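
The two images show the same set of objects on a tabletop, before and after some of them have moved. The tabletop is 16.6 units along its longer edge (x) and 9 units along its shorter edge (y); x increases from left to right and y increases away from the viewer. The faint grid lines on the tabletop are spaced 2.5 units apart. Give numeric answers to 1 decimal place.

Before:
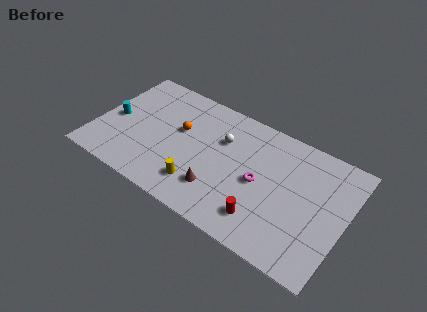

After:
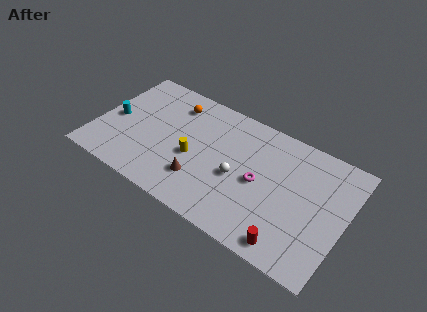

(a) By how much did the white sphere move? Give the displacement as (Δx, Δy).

(1.4, -2.2)

The white sphere was at about (8.2, 6.1) and moved to about (9.6, 3.9).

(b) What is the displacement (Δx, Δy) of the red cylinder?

(1.9, -0.8)

From the two frames, the red cylinder sits at roughly (11.6, 1.9) before and (13.5, 1.1) after.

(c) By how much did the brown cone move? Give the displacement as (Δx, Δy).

(-1.2, 0.1)

The brown cone started near (8.5, 2.3) and ended near (7.3, 2.4).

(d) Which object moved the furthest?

the white sphere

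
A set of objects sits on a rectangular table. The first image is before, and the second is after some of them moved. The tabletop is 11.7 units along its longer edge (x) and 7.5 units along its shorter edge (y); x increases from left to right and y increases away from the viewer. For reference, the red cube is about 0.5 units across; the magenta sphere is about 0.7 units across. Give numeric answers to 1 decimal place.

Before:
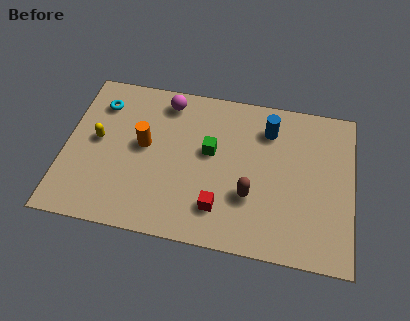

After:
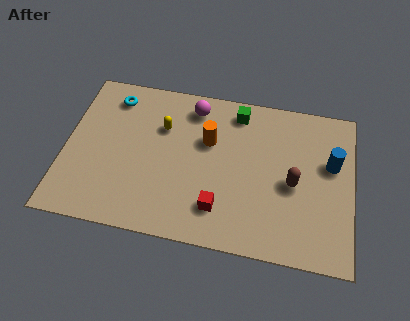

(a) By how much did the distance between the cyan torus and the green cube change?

+0.3

They were about 4.8 units apart before and 5.1 after — 0.3 units further apart.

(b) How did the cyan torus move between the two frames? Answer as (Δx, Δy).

(0.5, 0.4)

From the two frames, the cyan torus sits at roughly (1.3, 5.8) before and (1.8, 6.2) after.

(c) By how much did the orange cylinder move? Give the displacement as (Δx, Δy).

(2.6, 0.7)

The orange cylinder started near (3.2, 4.1) and ended near (5.8, 4.8).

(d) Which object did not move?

the red cube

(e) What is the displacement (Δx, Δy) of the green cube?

(1.0, 2.1)

The green cube was at about (5.9, 4.3) and moved to about (6.9, 6.4).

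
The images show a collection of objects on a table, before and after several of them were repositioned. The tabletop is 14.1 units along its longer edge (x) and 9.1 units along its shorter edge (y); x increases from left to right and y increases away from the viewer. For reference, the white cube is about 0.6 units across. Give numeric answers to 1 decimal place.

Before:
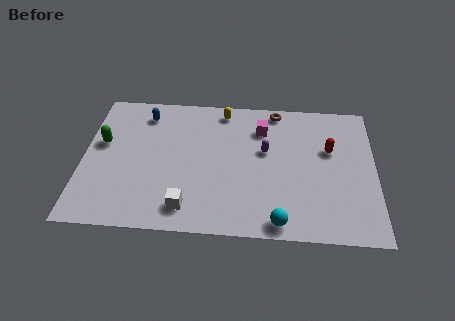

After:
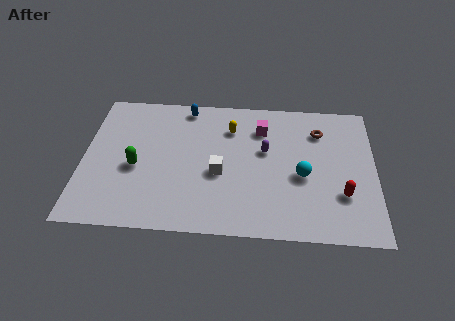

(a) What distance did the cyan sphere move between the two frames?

3.2

The cyan sphere moved from about (9.5, 0.9) to (10.6, 3.9), a distance of √(1.1² + 3.0²) ≈ 3.2.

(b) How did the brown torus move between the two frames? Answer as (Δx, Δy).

(2.1, -1.3)

The brown torus started near (9.3, 8.2) and ended near (11.4, 6.9).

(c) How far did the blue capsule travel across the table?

2.1

From (2.9, 7.5) to (4.9, 8.1), the blue capsule covered √(2.0² + 0.6²) ≈ 2.1 units.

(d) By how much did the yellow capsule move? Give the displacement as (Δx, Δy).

(0.4, -1.2)

The yellow capsule started near (6.7, 8.0) and ended near (7.1, 6.8).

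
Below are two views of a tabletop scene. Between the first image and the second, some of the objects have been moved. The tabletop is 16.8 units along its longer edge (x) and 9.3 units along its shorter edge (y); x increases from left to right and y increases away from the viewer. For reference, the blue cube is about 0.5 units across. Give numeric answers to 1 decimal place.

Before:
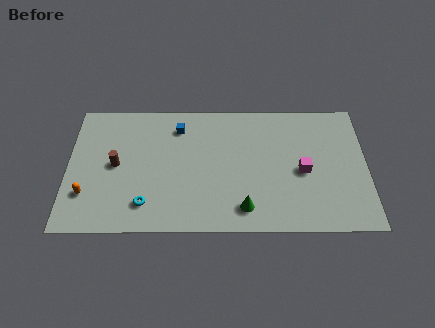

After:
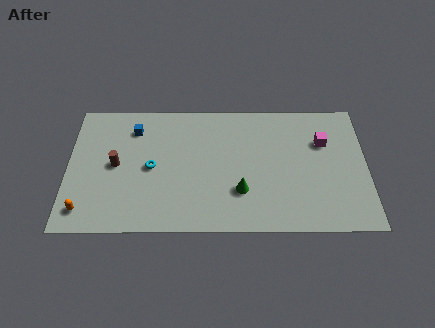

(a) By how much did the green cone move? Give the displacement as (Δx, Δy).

(-0.2, 1.2)

From the two frames, the green cone sits at roughly (9.9, 1.6) before and (9.7, 2.8) after.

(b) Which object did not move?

the brown cylinder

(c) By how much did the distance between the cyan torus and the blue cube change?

-2.8

Before: roughly 5.8 units apart; after: 3.0. That's 2.8 units closer together.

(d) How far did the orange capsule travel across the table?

1.1

From (1.1, 2.6) to (1.0, 1.5), the orange capsule covered √(0.1² + 1.1²) ≈ 1.1 units.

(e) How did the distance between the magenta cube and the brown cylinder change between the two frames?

+1.3

The distance was about 10.5 in the first image and 11.8 in the second, so they moved 1.3 units further apart.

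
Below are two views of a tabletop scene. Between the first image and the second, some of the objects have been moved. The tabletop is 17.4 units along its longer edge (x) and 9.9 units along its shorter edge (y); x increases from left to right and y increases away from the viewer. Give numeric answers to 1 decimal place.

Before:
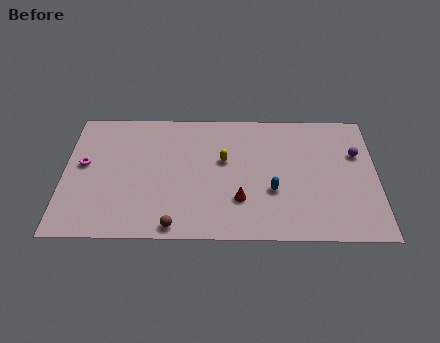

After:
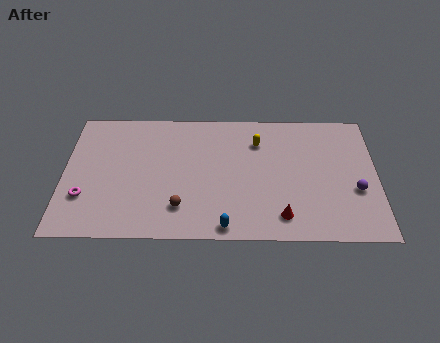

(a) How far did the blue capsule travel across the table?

3.7

From (11.6, 3.6) to (9.0, 0.9), the blue capsule covered √(2.6² + 2.7²) ≈ 3.7 units.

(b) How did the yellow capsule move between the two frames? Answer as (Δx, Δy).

(1.9, 1.5)

The yellow capsule started near (8.9, 5.9) and ended near (10.8, 7.4).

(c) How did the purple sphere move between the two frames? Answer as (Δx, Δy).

(-0.1, -2.8)

The purple sphere started near (16.3, 6.5) and ended near (16.2, 3.7).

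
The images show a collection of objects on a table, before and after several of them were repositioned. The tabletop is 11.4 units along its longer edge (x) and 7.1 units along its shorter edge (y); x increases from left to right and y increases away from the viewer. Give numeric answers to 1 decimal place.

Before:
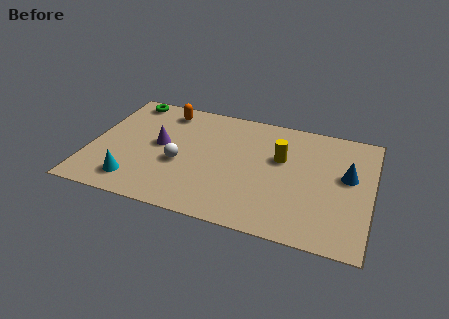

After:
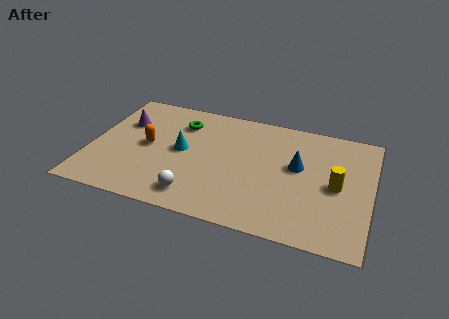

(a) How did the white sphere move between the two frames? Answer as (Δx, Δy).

(0.8, -1.7)

The white sphere started near (3.7, 2.9) and ended near (4.5, 1.2).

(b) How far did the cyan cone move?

2.9

The cyan cone moved from about (2.0, 1.3) to (3.7, 3.7), a distance of √(1.7² + 2.4²) ≈ 2.9.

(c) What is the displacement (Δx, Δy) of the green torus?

(2.3, -0.9)

From the two frames, the green torus sits at roughly (1.2, 6.3) before and (3.5, 5.4) after.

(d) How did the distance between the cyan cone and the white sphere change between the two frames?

+0.3

Before: roughly 2.3 units apart; after: 2.6. That's 0.3 units further apart.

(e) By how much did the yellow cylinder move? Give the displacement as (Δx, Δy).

(2.3, -1.0)

The yellow cylinder started near (7.7, 4.4) and ended near (10.0, 3.4).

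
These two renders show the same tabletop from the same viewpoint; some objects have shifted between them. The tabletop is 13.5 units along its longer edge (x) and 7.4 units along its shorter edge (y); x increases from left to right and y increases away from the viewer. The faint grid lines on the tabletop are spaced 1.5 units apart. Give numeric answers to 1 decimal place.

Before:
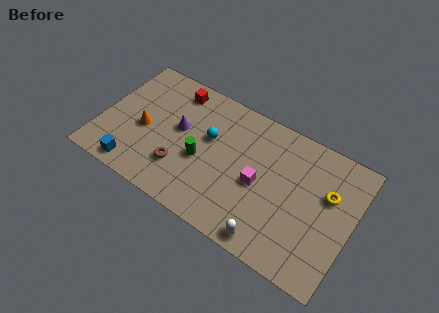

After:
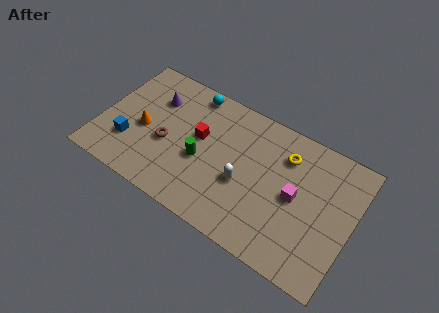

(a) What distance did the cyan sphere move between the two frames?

2.5

From (5.7, 4.5) to (4.4, 6.6), the cyan sphere covered √(1.3² + 2.1²) ≈ 2.5 units.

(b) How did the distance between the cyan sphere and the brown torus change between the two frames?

+0.9

The distance was about 2.7 in the first image and 3.6 in the second, so they moved 0.9 units further apart.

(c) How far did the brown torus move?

1.3

From (4.5, 2.1) to (3.6, 3.1), the brown torus covered √(0.9² + 1.0²) ≈ 1.3 units.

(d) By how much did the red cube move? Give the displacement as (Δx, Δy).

(1.7, -2.0)

The red cube started near (3.5, 6.3) and ended near (5.2, 4.3).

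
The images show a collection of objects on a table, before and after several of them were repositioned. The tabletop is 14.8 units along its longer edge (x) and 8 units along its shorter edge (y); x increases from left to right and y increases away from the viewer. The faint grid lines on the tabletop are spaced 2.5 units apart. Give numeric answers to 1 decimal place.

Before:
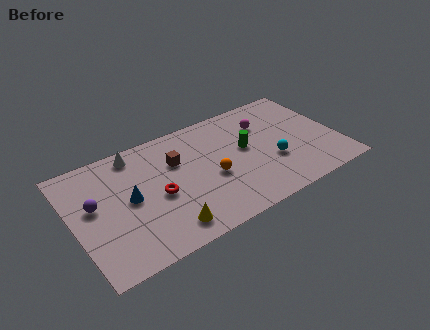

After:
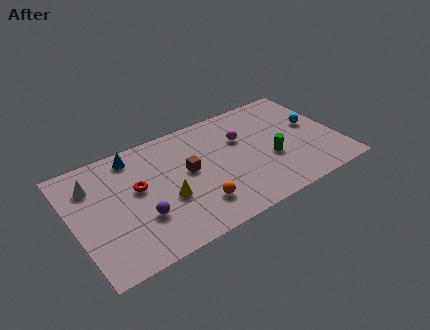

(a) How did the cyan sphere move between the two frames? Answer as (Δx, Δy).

(2.6, 1.6)

From the two frames, the cyan sphere sits at roughly (11.0, 2.9) before and (13.6, 4.5) after.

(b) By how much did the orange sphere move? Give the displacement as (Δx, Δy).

(-1.1, -1.5)

From the two frames, the orange sphere sits at roughly (7.6, 3.4) before and (6.5, 1.9) after.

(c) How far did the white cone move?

2.7

The white cone was near (3.8, 7.0) before and (1.3, 6.0) after, so it travelled √(2.5² + 1.0²) ≈ 2.7 units.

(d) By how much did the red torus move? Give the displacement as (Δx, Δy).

(-1.0, 1.0)

The red torus started near (4.6, 3.6) and ended near (3.6, 4.6).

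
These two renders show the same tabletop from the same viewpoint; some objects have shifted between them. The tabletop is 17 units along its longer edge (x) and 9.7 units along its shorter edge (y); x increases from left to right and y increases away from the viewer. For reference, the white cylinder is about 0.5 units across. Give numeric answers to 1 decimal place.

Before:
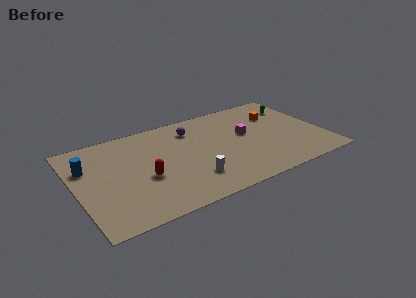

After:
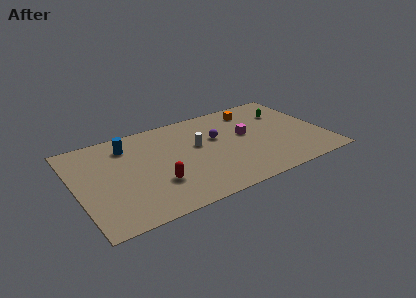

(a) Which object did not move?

the magenta cube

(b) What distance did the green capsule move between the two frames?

0.9

The green capsule moved from about (15.6, 7.3) to (14.8, 6.9), a distance of √(0.8² + 0.4²) ≈ 0.9.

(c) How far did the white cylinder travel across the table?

3.4

From (7.5, 2.4) to (8.4, 5.7), the white cylinder covered √(0.9² + 3.3²) ≈ 3.4 units.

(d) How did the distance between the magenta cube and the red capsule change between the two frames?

-0.4

Before: roughly 7.5 units apart; after: 7.1. That's 0.4 units closer together.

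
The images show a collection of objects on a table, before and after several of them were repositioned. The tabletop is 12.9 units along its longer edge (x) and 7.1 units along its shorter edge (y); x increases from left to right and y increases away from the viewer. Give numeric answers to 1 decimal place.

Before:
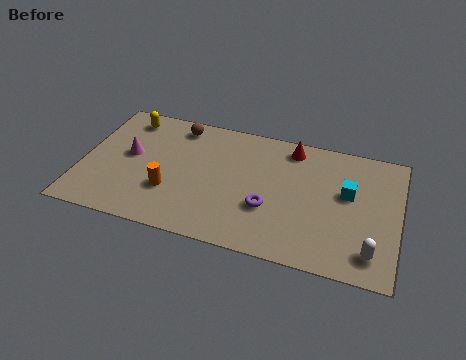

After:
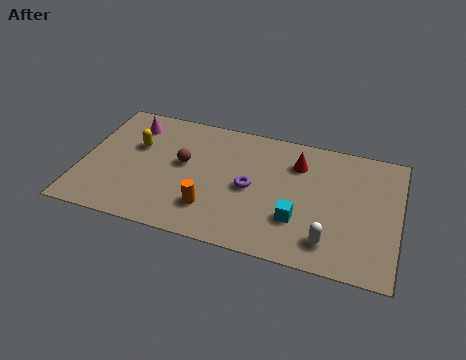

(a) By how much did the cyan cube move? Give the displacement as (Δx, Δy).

(-1.9, -2.0)

The cyan cube started near (10.8, 4.2) and ended near (8.9, 2.2).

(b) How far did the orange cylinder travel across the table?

1.8

The orange cylinder was near (3.7, 2.3) before and (5.4, 1.8) after, so it travelled √(1.7² + 0.5²) ≈ 1.8 units.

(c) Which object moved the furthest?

the cyan cube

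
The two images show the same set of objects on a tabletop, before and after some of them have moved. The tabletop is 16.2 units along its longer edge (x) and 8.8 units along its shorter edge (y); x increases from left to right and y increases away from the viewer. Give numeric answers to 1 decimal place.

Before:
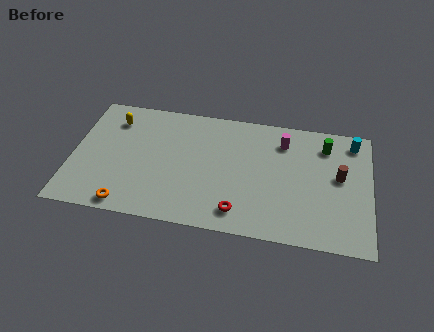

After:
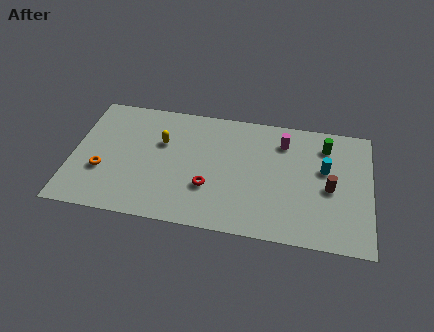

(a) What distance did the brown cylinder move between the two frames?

1.0

From (14.5, 4.9) to (14.0, 4.0), the brown cylinder covered √(0.5² + 0.9²) ≈ 1.0 units.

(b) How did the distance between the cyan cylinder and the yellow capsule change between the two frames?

-4.2

Before: roughly 13.1 units apart; after: 8.9. That's 4.2 units closer together.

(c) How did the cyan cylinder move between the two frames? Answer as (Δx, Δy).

(-1.5, -2.2)

The cyan cylinder was at about (15.2, 7.5) and moved to about (13.7, 5.3).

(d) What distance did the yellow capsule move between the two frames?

3.0

The yellow capsule moved from about (2.1, 6.9) to (4.8, 5.7), a distance of √(2.7² + 1.2²) ≈ 3.0.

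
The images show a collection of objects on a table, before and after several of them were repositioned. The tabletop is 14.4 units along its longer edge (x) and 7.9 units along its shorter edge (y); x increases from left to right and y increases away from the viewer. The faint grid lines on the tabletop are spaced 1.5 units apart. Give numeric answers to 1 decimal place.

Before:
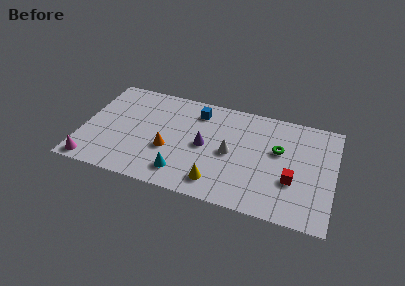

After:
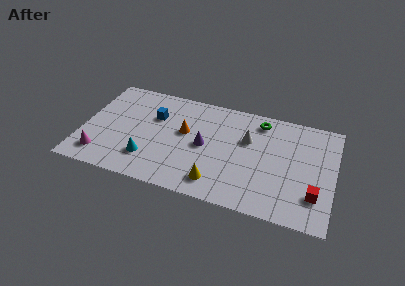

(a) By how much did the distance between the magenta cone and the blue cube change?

-3.2

They were about 7.9 units apart before and 4.7 after — 3.2 units closer together.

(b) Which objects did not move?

the purple cone and the yellow cone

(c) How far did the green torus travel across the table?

2.2

The green torus was near (11.2, 4.8) before and (10.0, 6.7) after, so it travelled √(1.2² + 1.9²) ≈ 2.2 units.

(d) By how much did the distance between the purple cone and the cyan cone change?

+1.0

The distance was about 2.6 in the first image and 3.6 in the second, so they moved 1.0 units further apart.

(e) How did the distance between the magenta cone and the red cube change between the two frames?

+0.7

Before: roughly 11.5 units apart; after: 12.2. That's 0.7 units further apart.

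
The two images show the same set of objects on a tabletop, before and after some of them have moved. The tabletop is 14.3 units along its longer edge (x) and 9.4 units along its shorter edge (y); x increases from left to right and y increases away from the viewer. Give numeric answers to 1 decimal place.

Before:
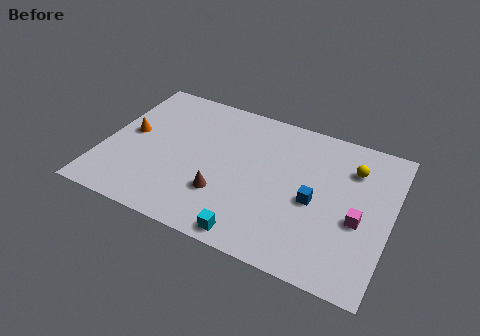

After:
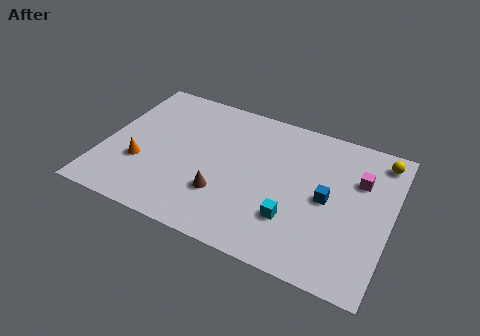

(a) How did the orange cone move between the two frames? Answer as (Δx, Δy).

(0.8, -1.8)

The orange cone was at about (1.2, 5.0) and moved to about (2.0, 3.2).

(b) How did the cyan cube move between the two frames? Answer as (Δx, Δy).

(1.8, 1.8)

The cyan cube started near (7.9, 0.9) and ended near (9.7, 2.7).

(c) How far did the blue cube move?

0.7

The blue cube was near (10.6, 4.2) before and (11.2, 4.6) after, so it travelled √(0.6² + 0.4²) ≈ 0.7 units.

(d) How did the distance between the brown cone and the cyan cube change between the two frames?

+1.0

The distance was about 2.5 in the first image and 3.5 in the second, so they moved 1.0 units further apart.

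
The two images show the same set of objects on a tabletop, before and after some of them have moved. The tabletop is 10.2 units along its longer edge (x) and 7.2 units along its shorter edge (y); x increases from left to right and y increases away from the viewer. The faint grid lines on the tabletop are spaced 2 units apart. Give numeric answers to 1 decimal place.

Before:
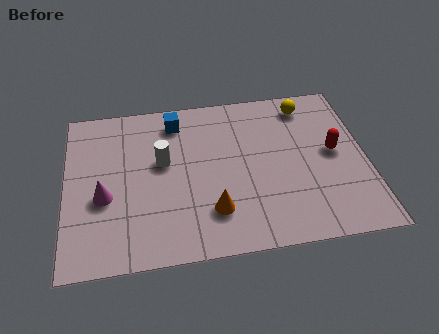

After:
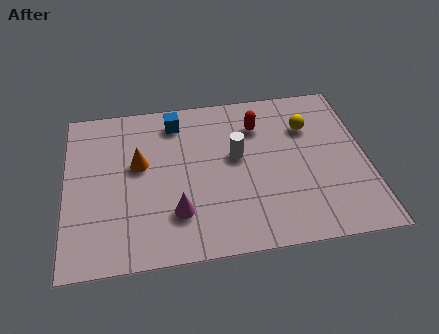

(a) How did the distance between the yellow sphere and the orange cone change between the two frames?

+0.4

They were about 5.5 units apart before and 5.9 after — 0.4 units further apart.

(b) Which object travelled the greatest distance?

the orange cone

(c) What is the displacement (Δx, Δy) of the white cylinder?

(2.5, -0.1)

The white cylinder was at about (3.3, 4.2) and moved to about (5.8, 4.1).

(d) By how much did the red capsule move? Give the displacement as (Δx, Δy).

(-2.5, 1.6)

From the two frames, the red capsule sits at roughly (9.1, 3.8) before and (6.6, 5.4) after.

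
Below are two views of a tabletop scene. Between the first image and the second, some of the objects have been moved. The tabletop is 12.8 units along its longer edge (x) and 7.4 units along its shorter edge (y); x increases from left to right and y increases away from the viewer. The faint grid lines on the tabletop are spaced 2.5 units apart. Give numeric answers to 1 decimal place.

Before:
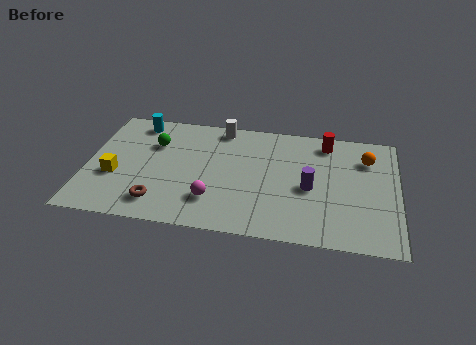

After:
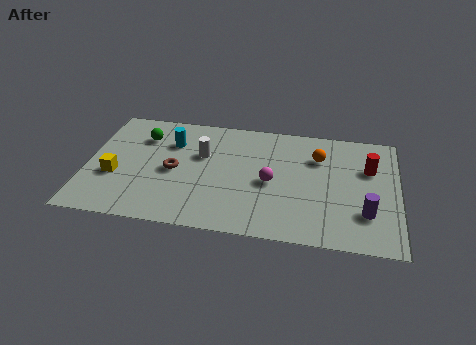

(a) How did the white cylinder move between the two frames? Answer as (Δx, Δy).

(-0.7, -1.9)

From the two frames, the white cylinder sits at roughly (5.4, 6.6) before and (4.7, 4.7) after.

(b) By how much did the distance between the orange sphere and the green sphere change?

-1.5

The distance was about 8.8 in the first image and 7.3 in the second, so they moved 1.5 units closer together.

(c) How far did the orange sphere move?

2.0

The orange sphere moved from about (11.5, 5.5) to (9.5, 5.3), a distance of √(2.0² + 0.2²) ≈ 2.0.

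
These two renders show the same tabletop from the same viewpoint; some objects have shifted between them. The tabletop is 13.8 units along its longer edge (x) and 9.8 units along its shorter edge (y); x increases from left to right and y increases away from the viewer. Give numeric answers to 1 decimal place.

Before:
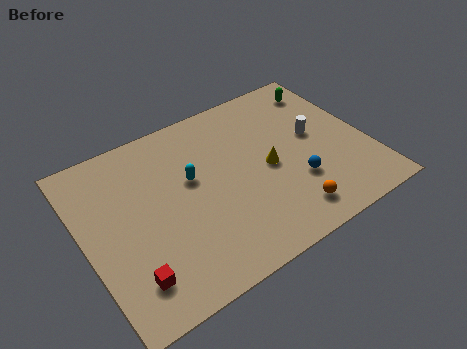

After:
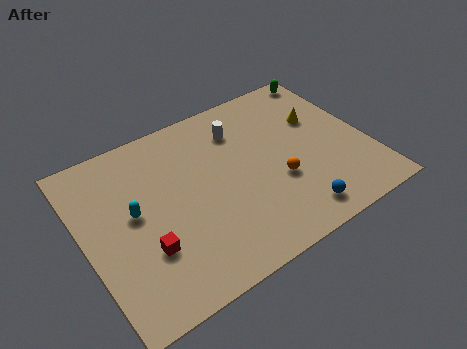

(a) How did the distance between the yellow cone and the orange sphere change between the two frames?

+0.7

Before: roughly 3.0 units apart; after: 3.7. That's 0.7 units further apart.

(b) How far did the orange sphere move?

2.0

From (9.3, 1.6) to (9.2, 3.6), the orange sphere covered √(0.1² + 2.0²) ≈ 2.0 units.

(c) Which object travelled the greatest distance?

the white cylinder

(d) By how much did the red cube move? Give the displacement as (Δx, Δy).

(0.9, 1.1)

The red cube started near (1.7, 2.0) and ended near (2.6, 3.1).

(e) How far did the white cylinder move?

4.0

The white cylinder moved from about (11.4, 5.4) to (8.0, 7.5), a distance of √(3.4² + 2.1²) ≈ 4.0.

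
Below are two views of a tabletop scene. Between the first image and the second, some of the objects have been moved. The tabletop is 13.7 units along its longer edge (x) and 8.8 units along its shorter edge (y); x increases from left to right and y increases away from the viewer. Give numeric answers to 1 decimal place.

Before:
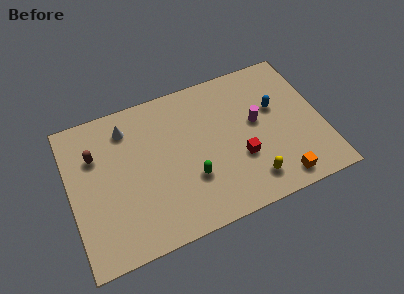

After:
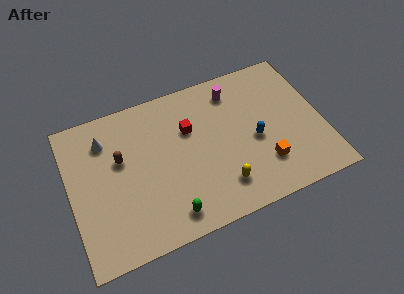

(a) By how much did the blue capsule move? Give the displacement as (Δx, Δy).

(-1.3, -1.5)

The blue capsule was at about (11.3, 5.4) and moved to about (10.0, 3.9).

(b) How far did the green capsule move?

2.1

From (6.4, 2.9) to (5.0, 1.3), the green capsule covered √(1.4² + 1.6²) ≈ 2.1 units.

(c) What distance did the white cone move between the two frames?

1.2

From (3.3, 7.1) to (2.1, 6.8), the white cone covered √(1.2² + 0.3²) ≈ 1.2 units.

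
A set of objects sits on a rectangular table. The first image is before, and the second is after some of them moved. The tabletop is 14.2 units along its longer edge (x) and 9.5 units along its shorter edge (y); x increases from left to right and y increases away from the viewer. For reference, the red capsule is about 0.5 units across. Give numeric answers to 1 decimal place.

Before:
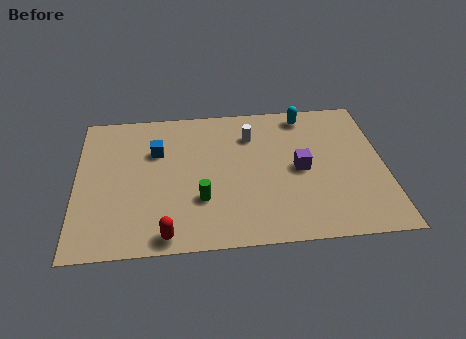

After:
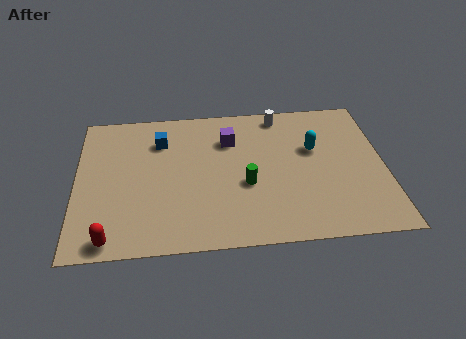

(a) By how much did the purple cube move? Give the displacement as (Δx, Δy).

(-3.2, 2.3)

The purple cube was at about (10.3, 4.6) and moved to about (7.1, 6.9).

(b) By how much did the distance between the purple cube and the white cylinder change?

-0.5

The distance was about 3.3 in the first image and 2.8 in the second, so they moved 0.5 units closer together.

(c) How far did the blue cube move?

0.7

The blue cube moved from about (3.7, 6.4) to (3.9, 7.1), a distance of √(0.2² + 0.7²) ≈ 0.7.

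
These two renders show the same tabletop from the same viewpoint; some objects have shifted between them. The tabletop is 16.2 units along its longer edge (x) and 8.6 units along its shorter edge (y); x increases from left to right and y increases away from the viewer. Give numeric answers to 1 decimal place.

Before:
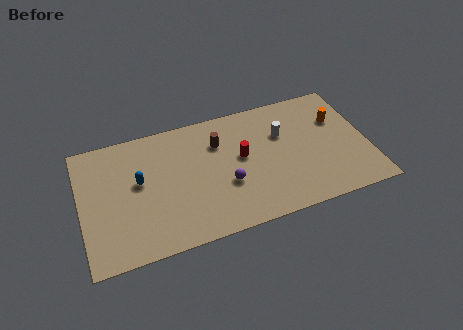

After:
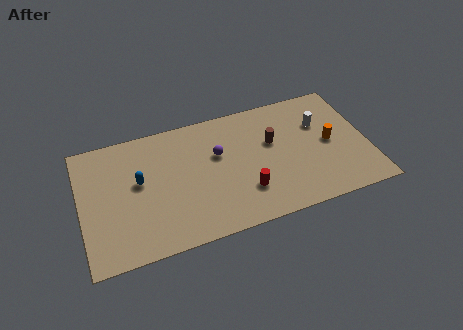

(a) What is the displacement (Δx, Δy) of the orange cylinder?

(-0.6, -1.5)

The orange cylinder started near (14.7, 5.8) and ended near (14.1, 4.3).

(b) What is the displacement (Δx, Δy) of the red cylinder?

(0.0, -2.4)

The red cylinder started near (9.1, 4.8) and ended near (9.1, 2.4).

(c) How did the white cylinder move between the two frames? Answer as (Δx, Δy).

(2.2, 0.1)

From the two frames, the white cylinder sits at roughly (11.5, 5.7) before and (13.7, 5.8) after.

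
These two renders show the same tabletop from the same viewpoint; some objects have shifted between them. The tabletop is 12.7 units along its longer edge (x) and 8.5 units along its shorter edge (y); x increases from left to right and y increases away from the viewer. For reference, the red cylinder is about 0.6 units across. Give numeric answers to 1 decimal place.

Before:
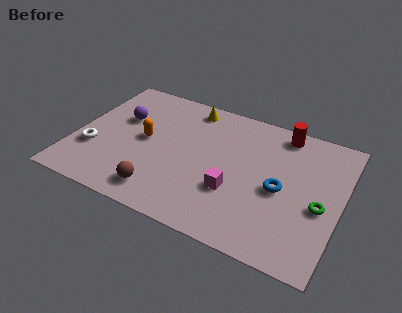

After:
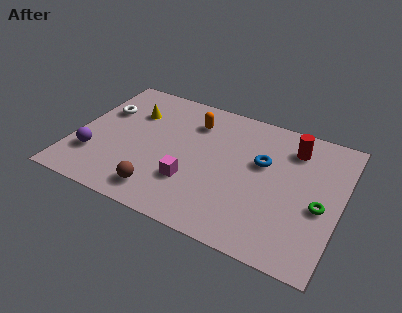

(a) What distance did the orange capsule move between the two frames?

3.0

The orange capsule moved from about (3.3, 4.4) to (5.4, 6.5), a distance of √(2.1² + 2.1²) ≈ 3.0.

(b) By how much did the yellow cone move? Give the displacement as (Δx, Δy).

(-2.6, -1.4)

The yellow cone started near (5.1, 7.4) and ended near (2.5, 6.0).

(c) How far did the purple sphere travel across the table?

3.1

From (2.0, 5.4) to (1.1, 2.4), the purple sphere covered √(0.9² + 3.0²) ≈ 3.1 units.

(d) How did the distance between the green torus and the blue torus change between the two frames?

+1.4

They were about 1.9 units apart before and 3.3 after — 1.4 units further apart.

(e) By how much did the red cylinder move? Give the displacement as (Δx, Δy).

(0.6, -0.8)

From the two frames, the red cylinder sits at roughly (9.6, 7.5) before and (10.2, 6.7) after.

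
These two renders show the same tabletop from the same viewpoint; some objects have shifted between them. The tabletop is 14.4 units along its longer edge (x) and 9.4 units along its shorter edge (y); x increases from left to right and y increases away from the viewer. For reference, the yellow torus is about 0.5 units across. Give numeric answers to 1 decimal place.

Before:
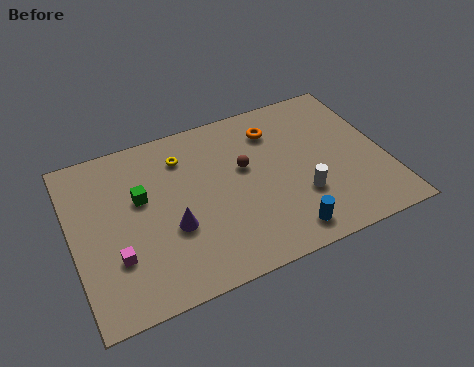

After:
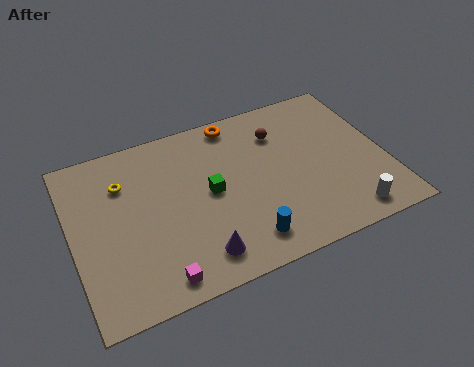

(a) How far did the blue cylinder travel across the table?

1.8

The blue cylinder moved from about (9.3, 1.3) to (7.5, 1.6), a distance of √(1.8² + 0.3²) ≈ 1.8.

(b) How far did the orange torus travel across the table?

2.0

The orange torus moved from about (9.6, 7.3) to (7.9, 8.4), a distance of √(1.7² + 1.1²) ≈ 2.0.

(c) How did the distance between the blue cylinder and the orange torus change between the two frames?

+0.8

Before: roughly 6.0 units apart; after: 6.8. That's 0.8 units further apart.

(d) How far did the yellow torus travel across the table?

2.8

From (5.3, 7.3) to (2.5, 6.8), the yellow torus covered √(2.8² + 0.5²) ≈ 2.8 units.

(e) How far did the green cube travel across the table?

3.2

The green cube was near (3.2, 5.7) before and (6.3, 4.8) after, so it travelled √(3.1² + 0.9²) ≈ 3.2 units.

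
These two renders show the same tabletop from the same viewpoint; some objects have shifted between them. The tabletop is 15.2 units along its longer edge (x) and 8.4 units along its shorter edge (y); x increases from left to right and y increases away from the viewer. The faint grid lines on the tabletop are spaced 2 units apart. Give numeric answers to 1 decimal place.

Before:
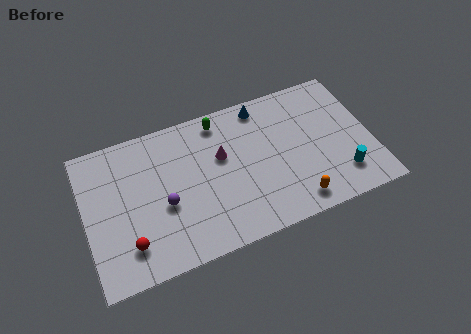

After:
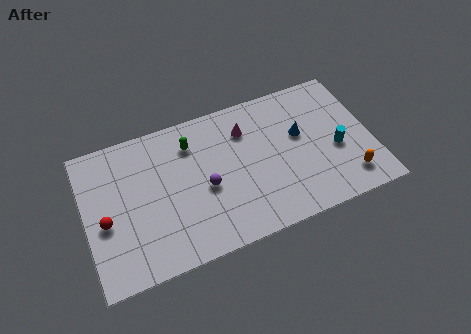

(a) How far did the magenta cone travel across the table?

1.8

The magenta cone moved from about (7.3, 5.2) to (8.7, 6.3), a distance of √(1.4² + 1.1²) ≈ 1.8.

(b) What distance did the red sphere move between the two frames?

2.0

The red sphere was near (2.1, 1.9) before and (1.0, 3.6) after, so it travelled √(1.1² + 1.7²) ≈ 2.0 units.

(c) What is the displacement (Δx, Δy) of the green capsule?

(-1.6, -0.8)

From the two frames, the green capsule sits at roughly (7.4, 7.3) before and (5.8, 6.5) after.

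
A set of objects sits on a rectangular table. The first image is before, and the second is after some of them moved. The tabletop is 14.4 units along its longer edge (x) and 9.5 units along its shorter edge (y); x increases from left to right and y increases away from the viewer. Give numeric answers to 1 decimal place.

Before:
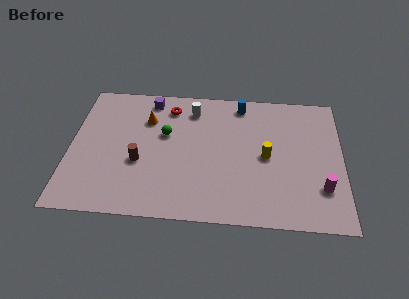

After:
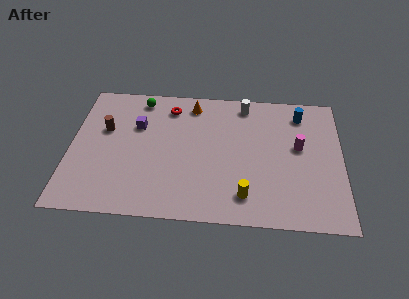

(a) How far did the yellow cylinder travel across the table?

3.0

The yellow cylinder was near (10.4, 4.6) before and (9.3, 1.8) after, so it travelled √(1.1² + 2.8²) ≈ 3.0 units.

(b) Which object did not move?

the red torus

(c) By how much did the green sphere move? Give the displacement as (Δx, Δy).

(-1.4, 2.5)

The green sphere started near (5.0, 5.8) and ended near (3.6, 8.3).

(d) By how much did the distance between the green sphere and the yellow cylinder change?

+3.1

The distance was about 5.5 in the first image and 8.6 in the second, so they moved 3.1 units further apart.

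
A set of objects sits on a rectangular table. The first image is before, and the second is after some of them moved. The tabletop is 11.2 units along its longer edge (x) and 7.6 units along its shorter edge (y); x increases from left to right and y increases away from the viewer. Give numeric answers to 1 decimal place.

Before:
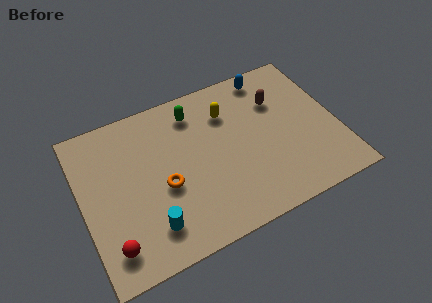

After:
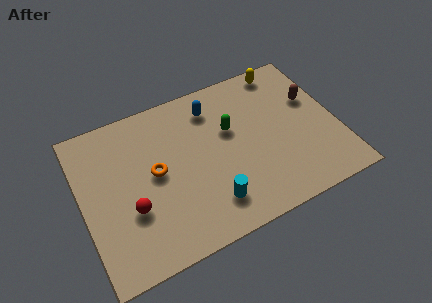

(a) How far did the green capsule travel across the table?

2.1

The green capsule was near (5.2, 6.2) before and (6.6, 4.7) after, so it travelled √(1.4² + 1.5²) ≈ 2.1 units.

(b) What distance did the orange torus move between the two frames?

0.9

The orange torus was near (3.5, 3.2) before and (3.2, 4.0) after, so it travelled √(0.3² + 0.8²) ≈ 0.9 units.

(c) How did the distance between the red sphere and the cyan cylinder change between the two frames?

+1.8

The distance was about 1.7 in the first image and 3.5 in the second, so they moved 1.8 units further apart.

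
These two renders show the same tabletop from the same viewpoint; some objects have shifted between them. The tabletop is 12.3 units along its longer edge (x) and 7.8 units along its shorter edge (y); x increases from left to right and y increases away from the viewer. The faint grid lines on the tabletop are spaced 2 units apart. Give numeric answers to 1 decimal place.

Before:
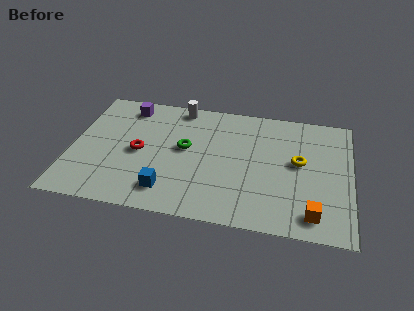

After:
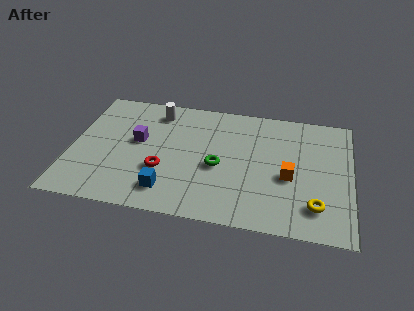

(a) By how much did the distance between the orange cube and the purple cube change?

-3.2

The distance was about 10.0 in the first image and 6.8 in the second, so they moved 3.2 units closer together.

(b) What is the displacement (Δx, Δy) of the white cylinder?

(-1.0, -0.5)

The white cylinder started near (4.6, 7.0) and ended near (3.6, 6.5).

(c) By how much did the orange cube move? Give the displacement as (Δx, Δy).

(-1.1, 2.1)

The orange cube started near (10.7, 1.2) and ended near (9.6, 3.3).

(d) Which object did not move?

the blue cube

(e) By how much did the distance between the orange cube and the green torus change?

-3.4

They were about 6.5 units apart before and 3.1 after — 3.4 units closer together.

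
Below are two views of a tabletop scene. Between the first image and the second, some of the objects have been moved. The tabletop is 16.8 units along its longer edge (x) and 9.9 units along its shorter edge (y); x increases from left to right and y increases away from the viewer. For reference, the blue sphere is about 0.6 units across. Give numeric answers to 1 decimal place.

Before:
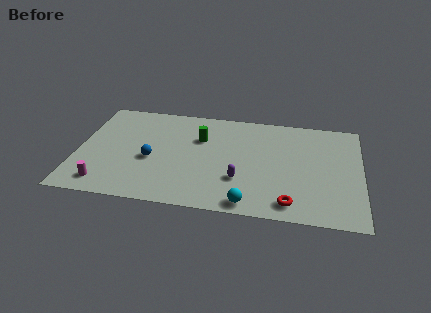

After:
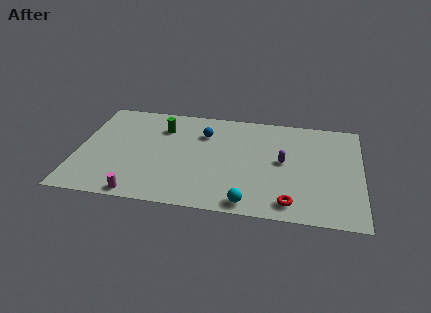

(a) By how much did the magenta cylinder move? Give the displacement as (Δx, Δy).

(2.1, -0.7)

The magenta cylinder started near (1.8, 1.5) and ended near (3.9, 0.8).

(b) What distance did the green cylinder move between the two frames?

2.4

The green cylinder moved from about (7.2, 6.7) to (4.9, 7.4), a distance of √(2.3² + 0.7²) ≈ 2.4.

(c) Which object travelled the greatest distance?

the blue sphere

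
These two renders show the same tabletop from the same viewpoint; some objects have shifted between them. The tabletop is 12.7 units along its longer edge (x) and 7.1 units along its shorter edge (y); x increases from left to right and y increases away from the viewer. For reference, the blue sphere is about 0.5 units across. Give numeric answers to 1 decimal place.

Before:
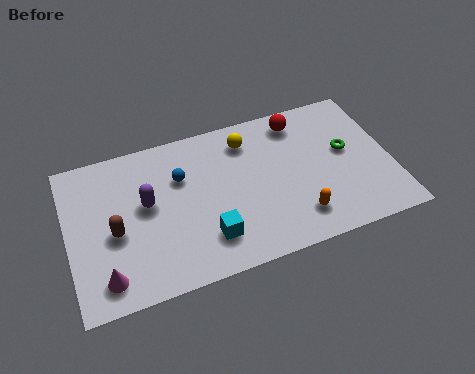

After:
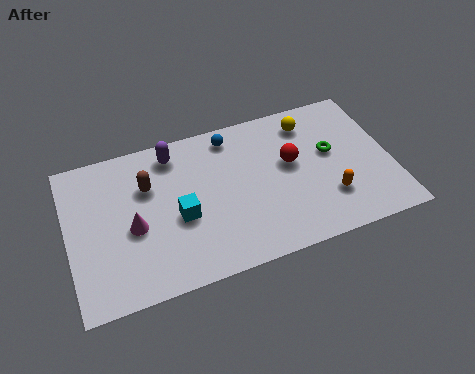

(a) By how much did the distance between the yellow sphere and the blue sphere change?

+0.3

They were about 2.8 units apart before and 3.1 after — 0.3 units further apart.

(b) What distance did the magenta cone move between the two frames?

2.2

From (1.3, 1.2) to (2.5, 3.1), the magenta cone covered √(1.2² + 1.9²) ≈ 2.2 units.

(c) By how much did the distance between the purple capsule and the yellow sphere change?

+1.0

Before: roughly 4.4 units apart; after: 5.4. That's 1.0 units further apart.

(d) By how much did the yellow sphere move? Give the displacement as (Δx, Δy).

(2.5, 0.1)

From the two frames, the yellow sphere sits at roughly (7.2, 5.7) before and (9.7, 5.8) after.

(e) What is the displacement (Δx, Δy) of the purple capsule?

(1.2, 2.0)

From the two frames, the purple capsule sits at roughly (3.1, 4.0) before and (4.3, 6.0) after.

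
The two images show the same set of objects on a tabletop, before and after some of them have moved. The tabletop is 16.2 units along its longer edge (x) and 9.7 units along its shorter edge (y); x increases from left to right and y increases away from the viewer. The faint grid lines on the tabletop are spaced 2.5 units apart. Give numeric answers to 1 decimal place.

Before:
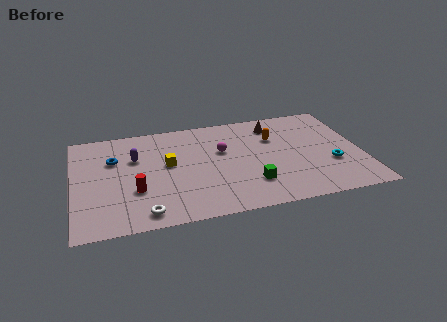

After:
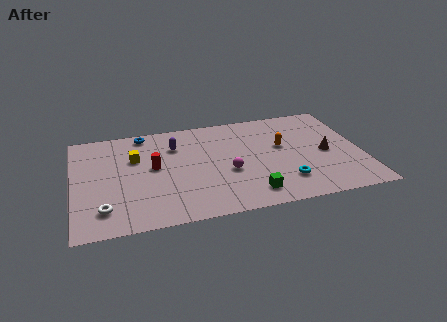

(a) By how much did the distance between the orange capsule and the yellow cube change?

+2.1

Before: roughly 6.2 units apart; after: 8.3. That's 2.1 units further apart.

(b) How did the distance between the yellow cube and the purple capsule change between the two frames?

+0.3

Before: roughly 2.1 units apart; after: 2.4. That's 0.3 units further apart.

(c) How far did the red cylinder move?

2.3

From (3.4, 3.3) to (4.5, 5.3), the red cylinder covered √(1.1² + 2.0²) ≈ 2.3 units.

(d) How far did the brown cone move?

4.3

The brown cone moved from about (11.5, 7.9) to (14.2, 4.5), a distance of √(2.7² + 3.4²) ≈ 4.3.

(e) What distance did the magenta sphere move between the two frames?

2.1

The magenta sphere was near (8.4, 6.0) before and (8.6, 3.9) after, so it travelled √(0.2² + 2.1²) ≈ 2.1 units.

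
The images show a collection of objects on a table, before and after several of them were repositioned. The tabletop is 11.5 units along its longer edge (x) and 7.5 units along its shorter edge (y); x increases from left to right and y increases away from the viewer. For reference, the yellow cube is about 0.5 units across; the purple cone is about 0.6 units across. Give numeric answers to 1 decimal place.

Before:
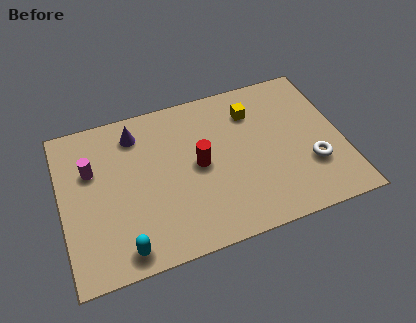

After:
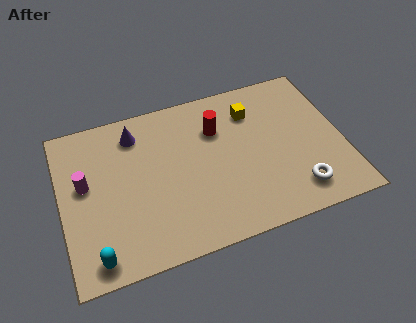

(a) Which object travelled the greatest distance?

the red cylinder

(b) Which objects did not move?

the yellow cube and the purple cone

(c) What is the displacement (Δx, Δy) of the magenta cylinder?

(-0.3, -0.6)

The magenta cylinder was at about (1.3, 4.9) and moved to about (1.0, 4.3).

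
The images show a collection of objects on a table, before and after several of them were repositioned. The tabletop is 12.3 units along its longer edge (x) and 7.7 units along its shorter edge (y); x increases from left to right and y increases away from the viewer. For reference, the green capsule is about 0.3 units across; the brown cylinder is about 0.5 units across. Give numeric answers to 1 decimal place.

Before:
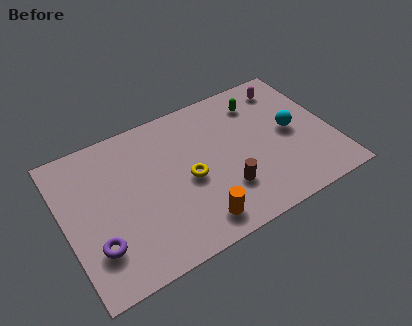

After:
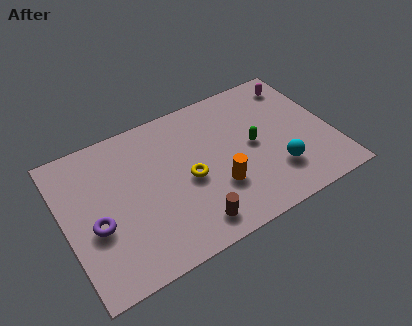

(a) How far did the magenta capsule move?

0.5

The magenta capsule was near (10.7, 6.4) before and (11.2, 6.4) after, so it travelled √(0.5² + 0.0²) ≈ 0.5 units.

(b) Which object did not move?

the yellow torus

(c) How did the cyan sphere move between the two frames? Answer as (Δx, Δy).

(-1.0, -1.8)

From the two frames, the cyan sphere sits at roughly (10.5, 3.9) before and (9.5, 2.1) after.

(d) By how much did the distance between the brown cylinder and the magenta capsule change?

+2.3

Before: roughly 5.5 units apart; after: 7.8. That's 2.3 units further apart.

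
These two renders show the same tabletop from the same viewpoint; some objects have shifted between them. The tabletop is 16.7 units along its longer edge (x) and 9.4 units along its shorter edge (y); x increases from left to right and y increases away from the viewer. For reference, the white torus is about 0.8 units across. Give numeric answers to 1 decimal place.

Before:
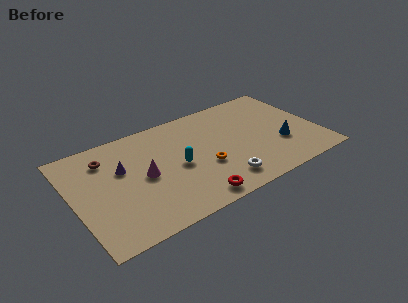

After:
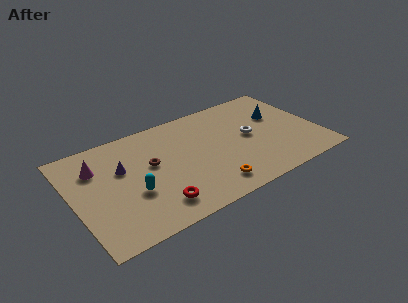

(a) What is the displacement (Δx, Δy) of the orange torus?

(0.1, -1.9)

The orange torus was at about (8.7, 3.5) and moved to about (8.8, 1.6).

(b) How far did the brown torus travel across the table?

3.4

The brown torus was near (2.5, 7.3) before and (5.3, 5.4) after, so it travelled √(2.8² + 1.9²) ≈ 3.4 units.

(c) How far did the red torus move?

2.5

The red torus was near (7.5, 1.1) before and (5.1, 1.8) after, so it travelled √(2.4² + 0.7²) ≈ 2.5 units.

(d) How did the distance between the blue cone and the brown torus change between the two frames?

-3.2

The distance was about 12.2 in the first image and 9.0 in the second, so they moved 3.2 units closer together.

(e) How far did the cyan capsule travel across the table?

3.3

The cyan capsule moved from about (7.0, 4.4) to (3.8, 3.5), a distance of √(3.2² + 0.9²) ≈ 3.3.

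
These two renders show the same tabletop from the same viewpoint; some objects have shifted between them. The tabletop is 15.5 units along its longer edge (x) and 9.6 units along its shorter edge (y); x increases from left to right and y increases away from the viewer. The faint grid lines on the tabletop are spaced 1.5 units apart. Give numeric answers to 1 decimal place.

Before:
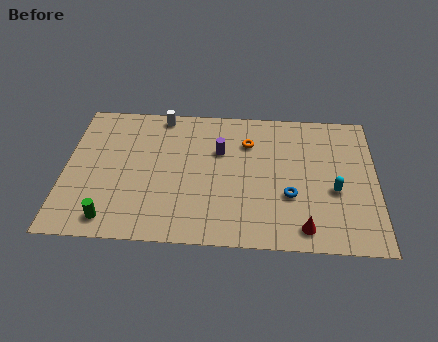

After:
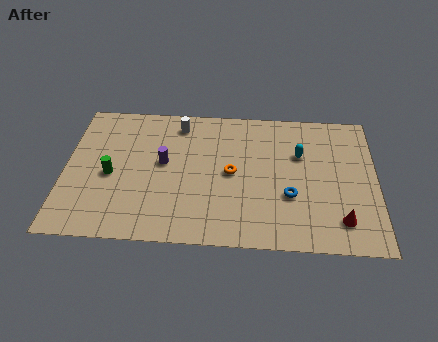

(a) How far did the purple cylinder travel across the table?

3.0

From (7.7, 6.3) to (4.9, 5.3), the purple cylinder covered √(2.8² + 1.0²) ≈ 3.0 units.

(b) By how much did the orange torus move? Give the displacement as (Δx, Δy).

(-0.8, -2.2)

The orange torus was at about (9.1, 7.0) and moved to about (8.3, 4.8).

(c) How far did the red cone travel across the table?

1.9

The red cone moved from about (11.9, 1.3) to (13.7, 1.9), a distance of √(1.8² + 0.6²) ≈ 1.9.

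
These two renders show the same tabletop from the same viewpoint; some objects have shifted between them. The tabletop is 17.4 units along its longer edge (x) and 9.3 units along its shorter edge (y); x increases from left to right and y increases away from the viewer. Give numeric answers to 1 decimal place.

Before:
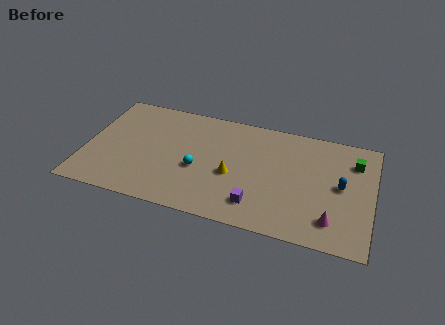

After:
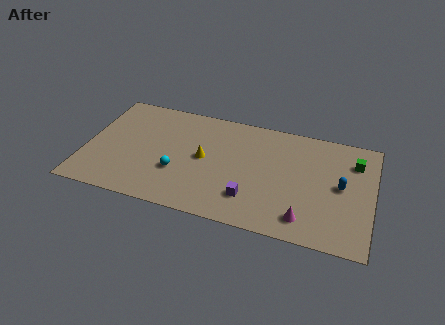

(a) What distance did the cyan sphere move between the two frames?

1.3

From (6.9, 3.8) to (5.7, 3.2), the cyan sphere covered √(1.2² + 0.6²) ≈ 1.3 units.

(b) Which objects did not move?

the green cube and the blue capsule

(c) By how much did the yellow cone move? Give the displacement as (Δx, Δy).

(-1.8, 0.9)

The yellow cone was at about (9.0, 3.9) and moved to about (7.2, 4.8).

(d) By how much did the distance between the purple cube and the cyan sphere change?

+0.4

The distance was about 4.2 in the first image and 4.6 in the second, so they moved 0.4 units further apart.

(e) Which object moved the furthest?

the yellow cone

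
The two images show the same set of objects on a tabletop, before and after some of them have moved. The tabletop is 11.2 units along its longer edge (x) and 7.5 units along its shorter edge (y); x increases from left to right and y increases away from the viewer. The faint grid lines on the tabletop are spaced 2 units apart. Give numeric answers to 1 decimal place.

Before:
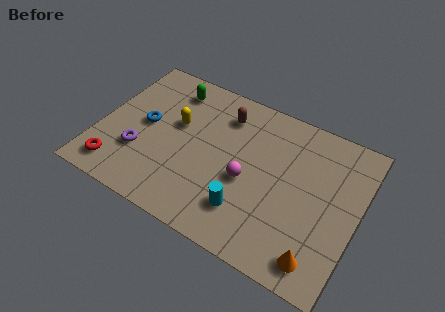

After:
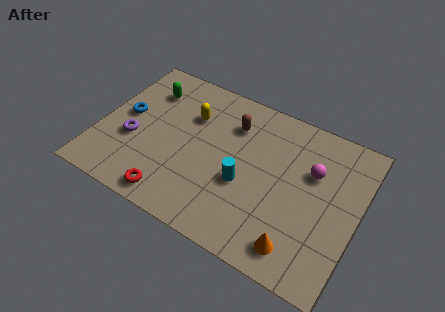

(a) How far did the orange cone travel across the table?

0.9

From (9.9, 1.1) to (9.0, 1.2), the orange cone covered √(0.9² + 0.1²) ≈ 0.9 units.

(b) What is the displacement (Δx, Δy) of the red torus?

(2.5, -0.3)

The red torus started near (1.1, 1.2) and ended near (3.6, 0.9).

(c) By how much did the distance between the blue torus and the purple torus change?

-0.3

They were about 1.5 units apart before and 1.2 after — 0.3 units closer together.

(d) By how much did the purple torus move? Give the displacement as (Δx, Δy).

(-0.4, 0.5)

From the two frames, the purple torus sits at roughly (1.9, 2.4) before and (1.5, 2.9) after.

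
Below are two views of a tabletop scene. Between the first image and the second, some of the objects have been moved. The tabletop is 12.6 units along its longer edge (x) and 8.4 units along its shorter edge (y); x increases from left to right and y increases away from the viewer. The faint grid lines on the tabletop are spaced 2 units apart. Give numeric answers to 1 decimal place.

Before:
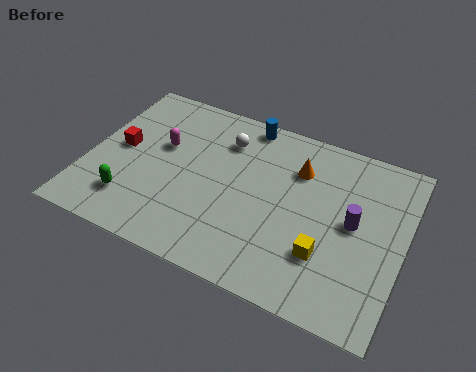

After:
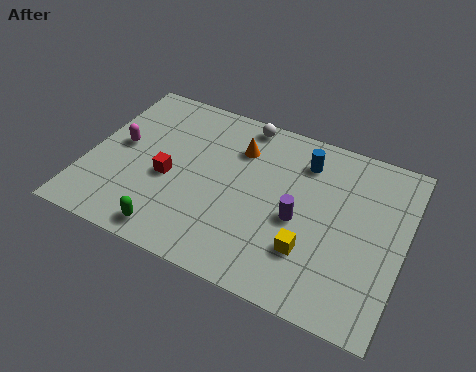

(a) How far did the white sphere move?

1.3

From (5.2, 6.4) to (5.8, 7.6), the white sphere covered √(0.6² + 1.2²) ≈ 1.3 units.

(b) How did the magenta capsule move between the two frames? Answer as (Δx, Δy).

(-1.6, -0.6)

From the two frames, the magenta capsule sits at roughly (2.8, 5.1) before and (1.2, 4.5) after.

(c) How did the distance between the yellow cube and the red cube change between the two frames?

-2.8

Before: roughly 8.7 units apart; after: 5.9. That's 2.8 units closer together.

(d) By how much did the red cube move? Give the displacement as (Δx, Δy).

(2.1, -0.8)

From the two frames, the red cube sits at roughly (1.2, 4.4) before and (3.3, 3.6) after.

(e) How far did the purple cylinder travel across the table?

2.2

The purple cylinder moved from about (10.6, 4.4) to (8.5, 3.7), a distance of √(2.1² + 0.7²) ≈ 2.2.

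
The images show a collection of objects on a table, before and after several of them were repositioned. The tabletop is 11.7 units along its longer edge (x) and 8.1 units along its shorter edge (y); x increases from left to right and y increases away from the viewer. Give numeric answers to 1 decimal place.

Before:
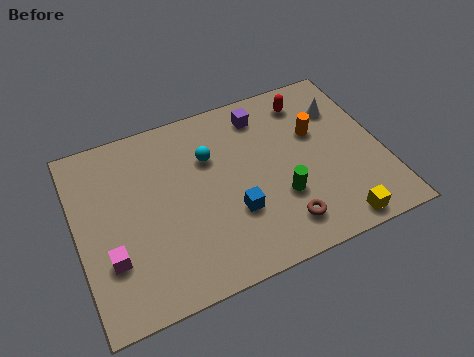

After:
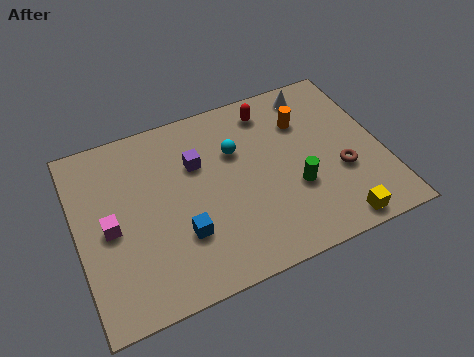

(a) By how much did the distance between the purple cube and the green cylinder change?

+0.3

Before: roughly 4.0 units apart; after: 4.3. That's 0.3 units further apart.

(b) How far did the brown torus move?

2.9

The brown torus was near (7.5, 1.5) before and (10.0, 3.0) after, so it travelled √(2.5² + 1.5²) ≈ 2.9 units.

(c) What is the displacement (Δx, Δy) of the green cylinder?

(0.6, 0.2)

The green cylinder started near (7.6, 2.7) and ended near (8.2, 2.9).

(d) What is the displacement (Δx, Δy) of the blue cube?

(-2.0, -0.2)

From the two frames, the blue cube sits at roughly (5.8, 2.7) before and (3.8, 2.5) after.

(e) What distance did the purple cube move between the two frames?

3.0

The purple cube moved from about (7.4, 6.7) to (4.7, 5.4), a distance of √(2.7² + 1.3²) ≈ 3.0.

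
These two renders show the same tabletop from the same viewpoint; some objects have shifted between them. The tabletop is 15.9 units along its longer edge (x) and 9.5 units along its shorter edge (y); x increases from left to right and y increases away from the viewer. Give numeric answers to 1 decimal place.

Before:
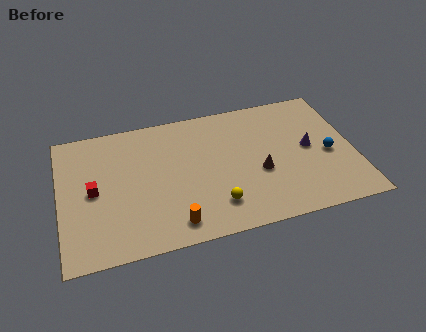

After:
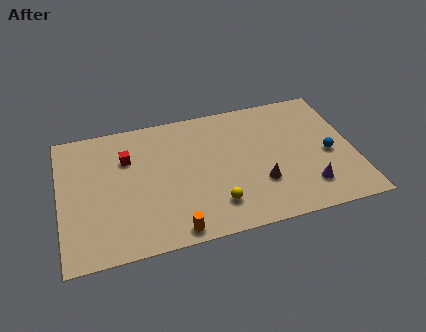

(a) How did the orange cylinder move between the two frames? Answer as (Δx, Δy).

(0.0, -0.5)

The orange cylinder started near (5.9, 1.4) and ended near (5.9, 0.9).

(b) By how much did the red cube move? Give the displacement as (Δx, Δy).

(1.9, 1.9)

The red cube was at about (1.8, 4.7) and moved to about (3.7, 6.6).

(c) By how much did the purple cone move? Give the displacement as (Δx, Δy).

(-0.3, -2.8)

From the two frames, the purple cone sits at roughly (13.5, 4.9) before and (13.2, 2.1) after.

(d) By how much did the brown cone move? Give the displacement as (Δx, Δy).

(0.0, -0.8)

The brown cone was at about (10.7, 3.8) and moved to about (10.7, 3.0).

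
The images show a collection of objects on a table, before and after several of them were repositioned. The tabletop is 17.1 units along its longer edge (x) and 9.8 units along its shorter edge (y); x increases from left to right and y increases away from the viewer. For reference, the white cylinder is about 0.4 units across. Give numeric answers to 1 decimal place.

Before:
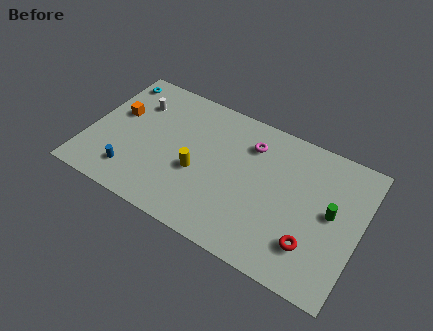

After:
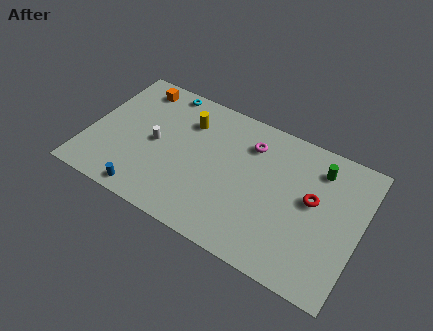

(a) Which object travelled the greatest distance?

the yellow cylinder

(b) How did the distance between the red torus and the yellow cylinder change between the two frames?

+0.8

The distance was about 7.6 in the first image and 8.4 in the second, so they moved 0.8 units further apart.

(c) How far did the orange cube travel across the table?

2.6

The orange cube was near (1.6, 5.9) before and (2.4, 8.4) after, so it travelled √(0.8² + 2.5²) ≈ 2.6 units.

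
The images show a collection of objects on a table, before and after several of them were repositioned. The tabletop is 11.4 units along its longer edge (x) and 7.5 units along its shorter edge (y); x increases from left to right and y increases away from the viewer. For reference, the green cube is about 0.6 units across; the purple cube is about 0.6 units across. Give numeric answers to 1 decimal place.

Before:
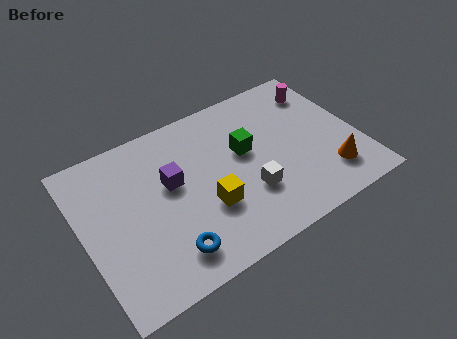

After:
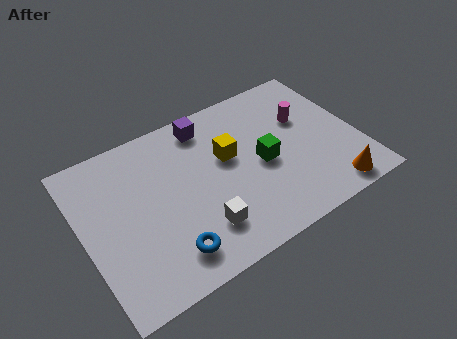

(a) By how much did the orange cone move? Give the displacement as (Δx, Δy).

(-0.1, -0.8)

The orange cone was at about (9.9, 1.7) and moved to about (9.8, 0.9).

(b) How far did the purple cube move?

2.7

The purple cube moved from about (3.7, 4.4) to (5.5, 6.4), a distance of √(1.8² + 2.0²) ≈ 2.7.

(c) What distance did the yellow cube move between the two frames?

2.2

The yellow cube moved from about (4.9, 2.6) to (6.1, 4.5), a distance of √(1.2² + 1.9²) ≈ 2.2.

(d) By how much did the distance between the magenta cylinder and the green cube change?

-1.4

Before: roughly 3.8 units apart; after: 2.4. That's 1.4 units closer together.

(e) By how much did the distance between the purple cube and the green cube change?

+0.4

The distance was about 3.1 in the first image and 3.5 in the second, so they moved 0.4 units further apart.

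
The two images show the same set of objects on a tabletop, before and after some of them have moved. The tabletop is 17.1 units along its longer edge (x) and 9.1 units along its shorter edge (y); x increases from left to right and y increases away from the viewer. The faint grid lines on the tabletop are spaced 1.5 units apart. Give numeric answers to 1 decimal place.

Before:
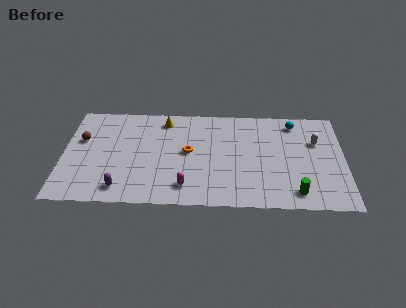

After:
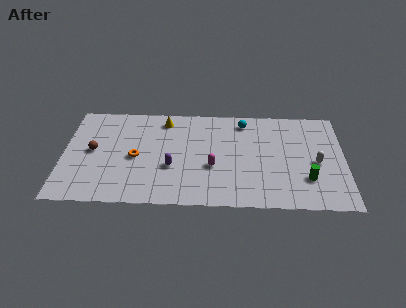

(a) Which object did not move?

the yellow cone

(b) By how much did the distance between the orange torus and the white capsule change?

+3.1

Before: roughly 7.9 units apart; after: 11.0. That's 3.1 units further apart.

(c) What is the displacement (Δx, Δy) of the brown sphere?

(0.7, -1.0)

From the two frames, the brown sphere sits at roughly (1.1, 5.7) before and (1.8, 4.7) after.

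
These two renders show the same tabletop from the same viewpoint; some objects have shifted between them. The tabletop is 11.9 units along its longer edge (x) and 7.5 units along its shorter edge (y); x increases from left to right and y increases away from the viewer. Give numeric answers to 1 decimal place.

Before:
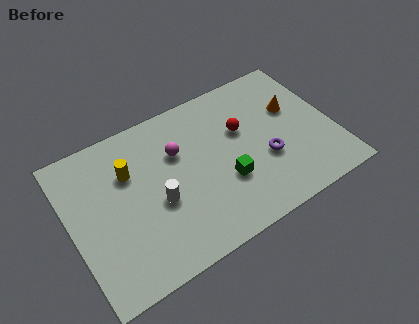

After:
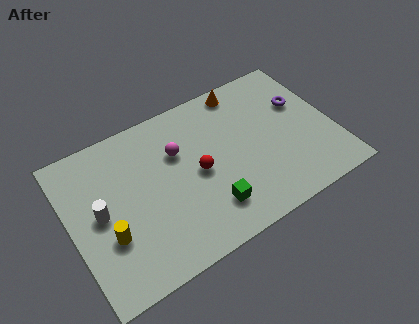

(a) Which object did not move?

the magenta sphere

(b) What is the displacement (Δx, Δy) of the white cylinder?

(-2.5, 0.7)

The white cylinder started near (3.8, 3.1) and ended near (1.3, 3.8).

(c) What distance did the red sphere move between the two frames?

2.5

The red sphere was near (7.9, 4.7) before and (5.7, 3.6) after, so it travelled √(2.2² + 1.1²) ≈ 2.5 units.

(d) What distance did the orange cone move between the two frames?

2.8

From (10.3, 4.7) to (8.3, 6.7), the orange cone covered √(2.0² + 2.0²) ≈ 2.8 units.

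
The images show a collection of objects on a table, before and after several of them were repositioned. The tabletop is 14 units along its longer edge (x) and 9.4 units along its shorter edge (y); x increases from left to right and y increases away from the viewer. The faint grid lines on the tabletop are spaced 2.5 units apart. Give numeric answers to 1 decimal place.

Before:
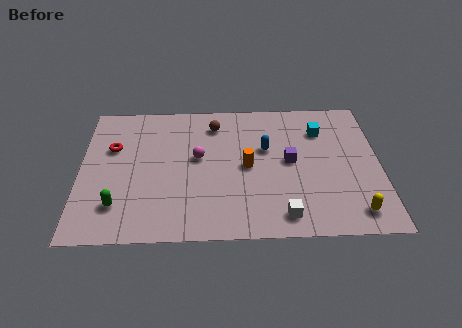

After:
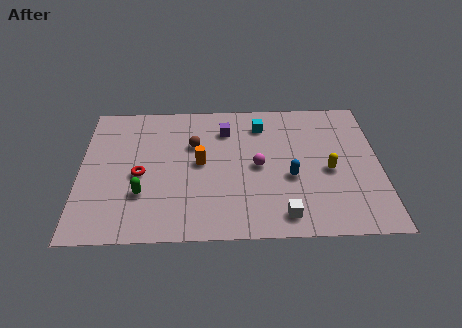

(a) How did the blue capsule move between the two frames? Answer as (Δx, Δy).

(1.1, -2.0)

The blue capsule was at about (8.7, 5.8) and moved to about (9.8, 3.8).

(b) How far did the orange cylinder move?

2.2

The orange cylinder was near (7.8, 4.6) before and (5.6, 4.9) after, so it travelled √(2.2² + 0.3²) ≈ 2.2 units.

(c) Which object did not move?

the white cube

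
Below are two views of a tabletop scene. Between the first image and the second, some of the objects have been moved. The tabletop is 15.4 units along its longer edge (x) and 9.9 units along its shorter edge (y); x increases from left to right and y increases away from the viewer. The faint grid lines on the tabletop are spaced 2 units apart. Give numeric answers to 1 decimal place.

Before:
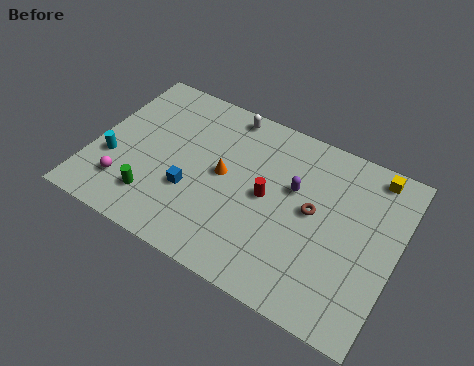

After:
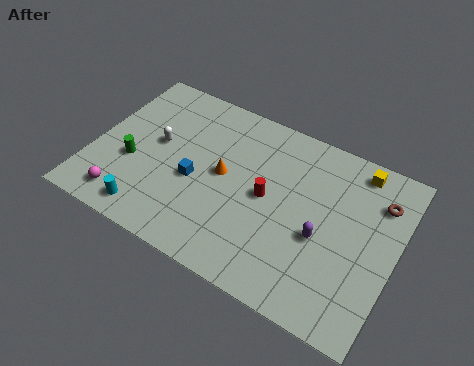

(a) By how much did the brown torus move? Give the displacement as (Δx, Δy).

(3.1, 2.1)

The brown torus started near (11.2, 5.3) and ended near (14.3, 7.4).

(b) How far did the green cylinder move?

2.1

The green cylinder moved from about (3.5, 2.2) to (2.1, 3.8), a distance of √(1.4² + 1.6²) ≈ 2.1.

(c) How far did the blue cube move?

0.7

From (5.2, 3.5) to (5.3, 4.2), the blue cube covered √(0.1² + 0.7²) ≈ 0.7 units.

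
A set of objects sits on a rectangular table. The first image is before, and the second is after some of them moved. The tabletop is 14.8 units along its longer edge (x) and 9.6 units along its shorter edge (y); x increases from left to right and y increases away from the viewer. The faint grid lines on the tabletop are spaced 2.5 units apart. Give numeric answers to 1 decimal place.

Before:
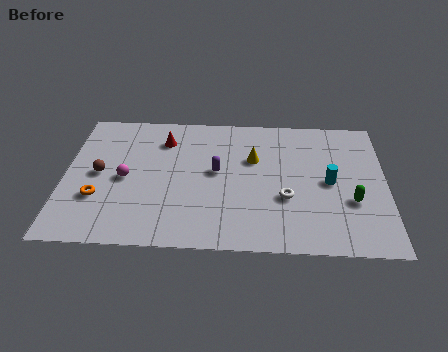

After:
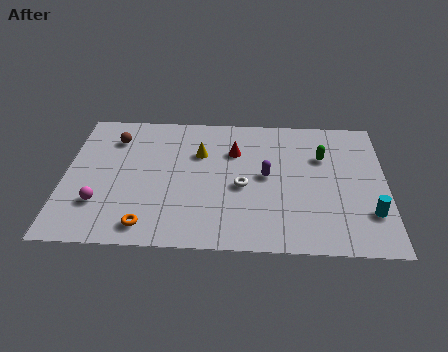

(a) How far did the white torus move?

2.1

The white torus moved from about (10.2, 3.5) to (8.2, 4.2), a distance of √(2.0² + 0.7²) ≈ 2.1.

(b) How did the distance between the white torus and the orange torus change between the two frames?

-3.4

They were about 8.6 units apart before and 5.2 after — 3.4 units closer together.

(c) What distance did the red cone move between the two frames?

3.4

The red cone was near (4.5, 7.4) before and (7.8, 6.7) after, so it travelled √(3.3² + 0.7²) ≈ 3.4 units.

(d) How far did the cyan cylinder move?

2.8

From (12.2, 4.7) to (14.0, 2.6), the cyan cylinder covered √(1.8² + 2.1²) ≈ 2.8 units.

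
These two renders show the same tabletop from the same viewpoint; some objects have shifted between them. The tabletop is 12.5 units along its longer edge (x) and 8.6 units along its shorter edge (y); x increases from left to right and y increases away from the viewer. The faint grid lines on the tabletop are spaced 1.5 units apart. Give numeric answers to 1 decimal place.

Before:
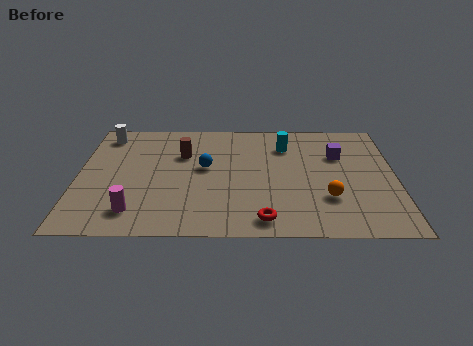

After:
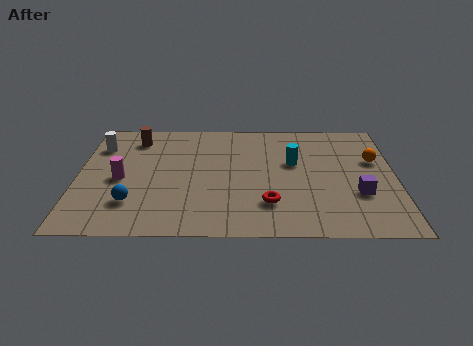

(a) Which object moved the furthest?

the blue sphere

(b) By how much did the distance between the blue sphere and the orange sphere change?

+4.7

The distance was about 5.3 in the first image and 10.0 in the second, so they moved 4.7 units further apart.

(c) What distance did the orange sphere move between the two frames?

3.4

The orange sphere was near (9.8, 2.6) before and (11.7, 5.4) after, so it travelled √(1.9² + 2.8²) ≈ 3.4 units.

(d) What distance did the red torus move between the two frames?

1.1

The red torus moved from about (7.3, 1.1) to (7.5, 2.2), a distance of √(0.2² + 1.1²) ≈ 1.1.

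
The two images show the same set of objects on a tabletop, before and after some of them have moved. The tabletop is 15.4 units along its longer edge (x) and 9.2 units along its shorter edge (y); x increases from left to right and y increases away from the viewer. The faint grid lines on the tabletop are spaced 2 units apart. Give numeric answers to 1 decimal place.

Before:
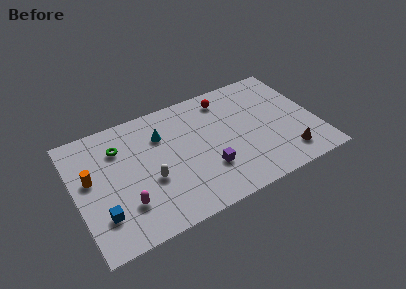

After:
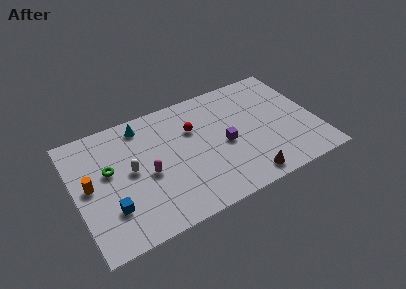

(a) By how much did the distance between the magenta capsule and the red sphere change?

-5.0

The distance was about 8.8 in the first image and 3.8 in the second, so they moved 5.0 units closer together.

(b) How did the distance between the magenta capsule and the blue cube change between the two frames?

+1.4

The distance was about 1.5 in the first image and 2.9 in the second, so they moved 1.4 units further apart.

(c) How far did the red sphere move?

2.7

The red sphere moved from about (10.0, 7.7) to (7.7, 6.2), a distance of √(2.3² + 1.5²) ≈ 2.7.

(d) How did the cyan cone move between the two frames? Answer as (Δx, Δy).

(-1.1, 1.3)

From the two frames, the cyan cone sits at roughly (5.7, 6.6) before and (4.6, 7.9) after.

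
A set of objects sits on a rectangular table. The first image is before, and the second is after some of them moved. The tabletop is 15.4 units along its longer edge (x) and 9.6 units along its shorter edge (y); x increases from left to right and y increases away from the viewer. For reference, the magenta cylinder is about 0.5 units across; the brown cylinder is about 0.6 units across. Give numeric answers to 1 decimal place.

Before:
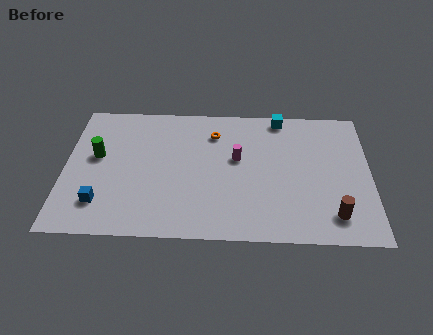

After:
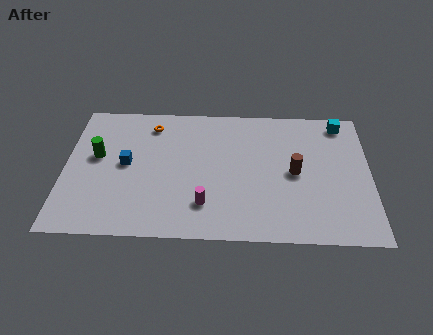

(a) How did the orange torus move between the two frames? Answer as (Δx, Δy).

(-3.2, 0.5)

The orange torus started near (7.5, 7.4) and ended near (4.3, 7.9).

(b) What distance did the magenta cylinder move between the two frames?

3.7

From (8.7, 5.6) to (7.1, 2.3), the magenta cylinder covered √(1.6² + 3.3²) ≈ 3.7 units.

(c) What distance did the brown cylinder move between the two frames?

3.5

The brown cylinder moved from about (13.5, 1.8) to (11.6, 4.7), a distance of √(1.9² + 2.9²) ≈ 3.5.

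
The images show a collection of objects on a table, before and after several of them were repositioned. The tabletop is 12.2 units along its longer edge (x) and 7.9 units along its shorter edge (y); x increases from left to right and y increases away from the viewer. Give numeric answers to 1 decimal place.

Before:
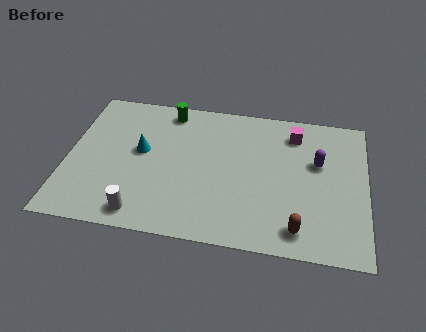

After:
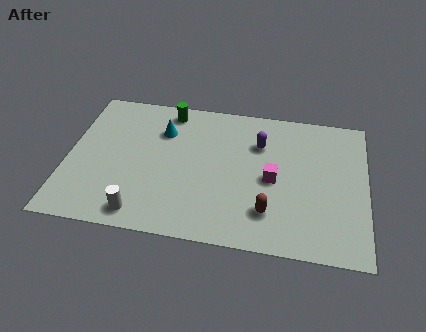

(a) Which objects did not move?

the green cylinder and the white cylinder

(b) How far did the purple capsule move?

2.5

From (10.2, 4.9) to (7.8, 5.6), the purple capsule covered √(2.4² + 0.7²) ≈ 2.5 units.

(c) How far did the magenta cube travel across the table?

2.8

From (9.2, 6.4) to (8.4, 3.7), the magenta cube covered √(0.8² + 2.7²) ≈ 2.8 units.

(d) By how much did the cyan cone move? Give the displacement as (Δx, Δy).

(0.8, 1.3)

From the two frames, the cyan cone sits at roughly (3.0, 4.4) before and (3.8, 5.7) after.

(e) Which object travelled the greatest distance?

the magenta cube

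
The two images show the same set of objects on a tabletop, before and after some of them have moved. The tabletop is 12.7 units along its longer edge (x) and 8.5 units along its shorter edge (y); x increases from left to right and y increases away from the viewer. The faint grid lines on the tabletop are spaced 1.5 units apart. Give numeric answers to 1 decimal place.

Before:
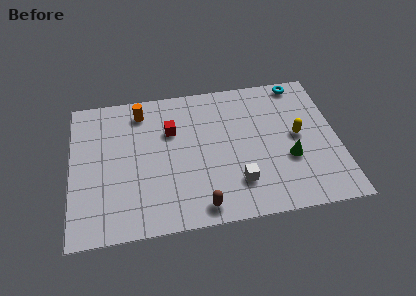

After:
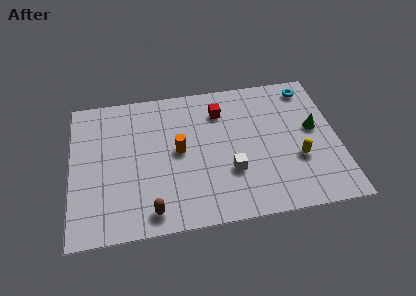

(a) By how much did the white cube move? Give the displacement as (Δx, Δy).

(-0.3, 0.7)

The white cube started near (7.8, 2.1) and ended near (7.5, 2.8).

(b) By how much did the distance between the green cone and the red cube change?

-1.3

Before: roughly 6.1 units apart; after: 4.8. That's 1.3 units closer together.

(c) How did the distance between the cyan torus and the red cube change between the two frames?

-2.2

The distance was about 6.6 in the first image and 4.4 in the second, so they moved 2.2 units closer together.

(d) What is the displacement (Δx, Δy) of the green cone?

(1.3, 1.6)

The green cone started near (10.3, 3.1) and ended near (11.6, 4.7).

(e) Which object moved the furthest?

the orange cylinder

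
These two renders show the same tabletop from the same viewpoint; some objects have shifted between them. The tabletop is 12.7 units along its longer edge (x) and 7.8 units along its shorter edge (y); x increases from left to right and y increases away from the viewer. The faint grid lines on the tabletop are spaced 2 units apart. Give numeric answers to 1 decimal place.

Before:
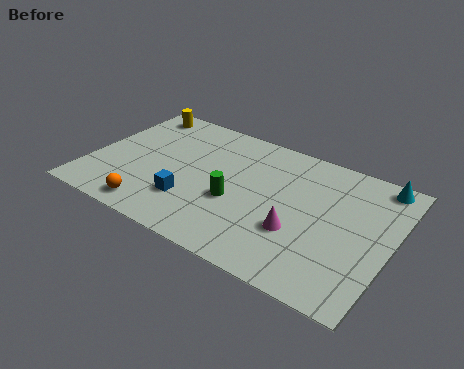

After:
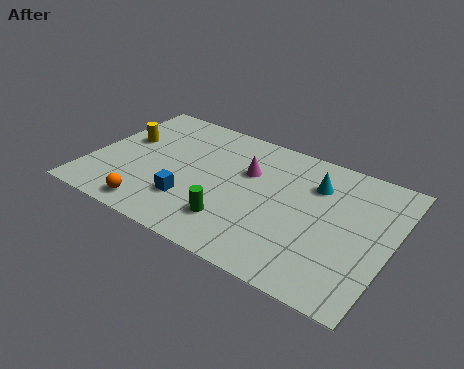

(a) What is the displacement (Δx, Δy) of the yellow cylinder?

(-0.1, -2.1)

The yellow cylinder was at about (1.3, 6.8) and moved to about (1.2, 4.7).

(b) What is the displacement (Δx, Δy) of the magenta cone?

(-2.5, 2.4)

The magenta cone started near (9.0, 2.7) and ended near (6.5, 5.1).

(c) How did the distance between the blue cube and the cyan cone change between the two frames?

-2.8

Before: roughly 8.7 units apart; after: 5.9. That's 2.8 units closer together.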